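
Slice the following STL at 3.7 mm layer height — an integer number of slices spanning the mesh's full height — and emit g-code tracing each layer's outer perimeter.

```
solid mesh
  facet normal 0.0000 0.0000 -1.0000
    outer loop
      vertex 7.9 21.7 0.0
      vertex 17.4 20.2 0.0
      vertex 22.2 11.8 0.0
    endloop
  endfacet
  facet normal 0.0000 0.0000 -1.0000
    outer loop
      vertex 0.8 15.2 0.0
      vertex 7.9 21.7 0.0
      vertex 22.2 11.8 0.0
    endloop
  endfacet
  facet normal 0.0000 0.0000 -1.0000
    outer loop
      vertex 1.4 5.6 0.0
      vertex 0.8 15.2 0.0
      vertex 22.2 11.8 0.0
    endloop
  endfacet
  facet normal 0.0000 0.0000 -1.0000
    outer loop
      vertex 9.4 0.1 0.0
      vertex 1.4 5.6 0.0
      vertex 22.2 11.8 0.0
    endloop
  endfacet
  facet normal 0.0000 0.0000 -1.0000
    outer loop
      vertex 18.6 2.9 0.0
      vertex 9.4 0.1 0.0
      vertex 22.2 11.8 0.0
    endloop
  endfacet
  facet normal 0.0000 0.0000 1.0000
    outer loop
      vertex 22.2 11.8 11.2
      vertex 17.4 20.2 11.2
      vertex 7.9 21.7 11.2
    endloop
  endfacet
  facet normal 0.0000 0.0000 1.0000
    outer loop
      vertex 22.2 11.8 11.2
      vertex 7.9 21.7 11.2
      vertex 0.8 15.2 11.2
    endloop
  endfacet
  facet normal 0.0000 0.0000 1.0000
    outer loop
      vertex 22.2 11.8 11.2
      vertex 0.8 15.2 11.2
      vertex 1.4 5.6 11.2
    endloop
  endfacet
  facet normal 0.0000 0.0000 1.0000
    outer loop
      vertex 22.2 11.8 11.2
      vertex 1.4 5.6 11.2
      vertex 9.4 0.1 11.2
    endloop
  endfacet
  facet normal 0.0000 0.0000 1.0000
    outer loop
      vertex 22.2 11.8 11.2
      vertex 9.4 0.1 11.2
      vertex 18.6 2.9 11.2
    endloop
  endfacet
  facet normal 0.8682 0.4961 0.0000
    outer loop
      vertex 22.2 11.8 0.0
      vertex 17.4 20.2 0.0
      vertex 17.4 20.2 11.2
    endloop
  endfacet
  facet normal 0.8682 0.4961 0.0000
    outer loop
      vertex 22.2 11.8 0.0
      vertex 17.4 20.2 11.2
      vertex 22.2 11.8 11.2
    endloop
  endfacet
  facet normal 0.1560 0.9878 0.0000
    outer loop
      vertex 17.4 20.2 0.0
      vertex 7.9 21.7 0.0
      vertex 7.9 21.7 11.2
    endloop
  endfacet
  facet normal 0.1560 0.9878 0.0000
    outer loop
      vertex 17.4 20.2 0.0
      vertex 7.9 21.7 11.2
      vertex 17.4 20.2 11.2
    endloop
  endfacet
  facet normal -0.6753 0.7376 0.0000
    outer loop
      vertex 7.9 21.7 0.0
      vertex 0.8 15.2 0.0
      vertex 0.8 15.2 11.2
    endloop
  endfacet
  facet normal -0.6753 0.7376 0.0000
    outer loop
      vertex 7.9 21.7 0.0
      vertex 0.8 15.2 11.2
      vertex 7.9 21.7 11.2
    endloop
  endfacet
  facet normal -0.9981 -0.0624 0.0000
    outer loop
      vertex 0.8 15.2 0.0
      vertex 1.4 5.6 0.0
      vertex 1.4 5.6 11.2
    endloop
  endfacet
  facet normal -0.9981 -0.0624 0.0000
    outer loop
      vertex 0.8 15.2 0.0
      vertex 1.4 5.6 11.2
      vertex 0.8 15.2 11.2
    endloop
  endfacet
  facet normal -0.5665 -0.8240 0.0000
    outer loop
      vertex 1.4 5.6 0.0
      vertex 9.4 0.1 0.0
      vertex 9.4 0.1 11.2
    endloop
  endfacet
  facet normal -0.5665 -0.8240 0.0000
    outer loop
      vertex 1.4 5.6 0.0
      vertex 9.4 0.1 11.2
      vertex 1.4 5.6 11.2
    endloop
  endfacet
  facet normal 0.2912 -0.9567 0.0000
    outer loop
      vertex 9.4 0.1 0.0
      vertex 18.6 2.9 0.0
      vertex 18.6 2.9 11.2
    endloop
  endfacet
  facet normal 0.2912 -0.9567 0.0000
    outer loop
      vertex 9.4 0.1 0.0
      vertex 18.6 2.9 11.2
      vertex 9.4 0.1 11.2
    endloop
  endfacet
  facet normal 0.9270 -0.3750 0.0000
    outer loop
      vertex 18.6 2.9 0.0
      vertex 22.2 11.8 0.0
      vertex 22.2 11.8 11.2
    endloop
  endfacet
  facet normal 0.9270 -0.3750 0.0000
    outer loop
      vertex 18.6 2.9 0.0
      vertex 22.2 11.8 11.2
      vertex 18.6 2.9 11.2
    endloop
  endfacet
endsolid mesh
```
; perimeter-only toolpath
G21 ; units = mm
G90 ; absolute positioning
G28 ; home
; layer 1
G0 Z3.7
G0 X22.2 Y11.8
G1 X17.4 Y20.2
G1 X7.9 Y21.7
G1 X0.8 Y15.2
G1 X1.4 Y5.6
G1 X9.4 Y0.1
G1 X18.6 Y2.9
G1 X22.2 Y11.8
; layer 2
G0 Z7.5
G0 X22.2 Y11.8
G1 X17.4 Y20.2
G1 X7.9 Y21.7
G1 X0.8 Y15.2
G1 X1.4 Y5.6
G1 X9.4 Y0.1
G1 X18.6 Y2.9
G1 X22.2 Y11.8
; layer 3
G0 Z11.2
G0 X22.2 Y11.8
G1 X17.4 Y20.2
G1 X7.9 Y21.7
G1 X0.8 Y15.2
G1 X1.4 Y5.6
G1 X9.4 Y0.1
G1 X18.6 Y2.9
G1 X22.2 Y11.8
M2 ; end

The solid is a regular 7-sided prism (a cylinder approximated with 7 flat sides), circumscribed radius ≈ 11.1 mm, height ≈ 11.2 mm. Slicing at Δz = 3.7 mm — 3 equal slices spanning the solid's height, so layer i sits at z = i·h/3 — gives 3 non-empty perimeters. Each is a 7-segment closed polygon; G0 lifts to the layer z and rapids to the start vertex, then G1 traces the edges.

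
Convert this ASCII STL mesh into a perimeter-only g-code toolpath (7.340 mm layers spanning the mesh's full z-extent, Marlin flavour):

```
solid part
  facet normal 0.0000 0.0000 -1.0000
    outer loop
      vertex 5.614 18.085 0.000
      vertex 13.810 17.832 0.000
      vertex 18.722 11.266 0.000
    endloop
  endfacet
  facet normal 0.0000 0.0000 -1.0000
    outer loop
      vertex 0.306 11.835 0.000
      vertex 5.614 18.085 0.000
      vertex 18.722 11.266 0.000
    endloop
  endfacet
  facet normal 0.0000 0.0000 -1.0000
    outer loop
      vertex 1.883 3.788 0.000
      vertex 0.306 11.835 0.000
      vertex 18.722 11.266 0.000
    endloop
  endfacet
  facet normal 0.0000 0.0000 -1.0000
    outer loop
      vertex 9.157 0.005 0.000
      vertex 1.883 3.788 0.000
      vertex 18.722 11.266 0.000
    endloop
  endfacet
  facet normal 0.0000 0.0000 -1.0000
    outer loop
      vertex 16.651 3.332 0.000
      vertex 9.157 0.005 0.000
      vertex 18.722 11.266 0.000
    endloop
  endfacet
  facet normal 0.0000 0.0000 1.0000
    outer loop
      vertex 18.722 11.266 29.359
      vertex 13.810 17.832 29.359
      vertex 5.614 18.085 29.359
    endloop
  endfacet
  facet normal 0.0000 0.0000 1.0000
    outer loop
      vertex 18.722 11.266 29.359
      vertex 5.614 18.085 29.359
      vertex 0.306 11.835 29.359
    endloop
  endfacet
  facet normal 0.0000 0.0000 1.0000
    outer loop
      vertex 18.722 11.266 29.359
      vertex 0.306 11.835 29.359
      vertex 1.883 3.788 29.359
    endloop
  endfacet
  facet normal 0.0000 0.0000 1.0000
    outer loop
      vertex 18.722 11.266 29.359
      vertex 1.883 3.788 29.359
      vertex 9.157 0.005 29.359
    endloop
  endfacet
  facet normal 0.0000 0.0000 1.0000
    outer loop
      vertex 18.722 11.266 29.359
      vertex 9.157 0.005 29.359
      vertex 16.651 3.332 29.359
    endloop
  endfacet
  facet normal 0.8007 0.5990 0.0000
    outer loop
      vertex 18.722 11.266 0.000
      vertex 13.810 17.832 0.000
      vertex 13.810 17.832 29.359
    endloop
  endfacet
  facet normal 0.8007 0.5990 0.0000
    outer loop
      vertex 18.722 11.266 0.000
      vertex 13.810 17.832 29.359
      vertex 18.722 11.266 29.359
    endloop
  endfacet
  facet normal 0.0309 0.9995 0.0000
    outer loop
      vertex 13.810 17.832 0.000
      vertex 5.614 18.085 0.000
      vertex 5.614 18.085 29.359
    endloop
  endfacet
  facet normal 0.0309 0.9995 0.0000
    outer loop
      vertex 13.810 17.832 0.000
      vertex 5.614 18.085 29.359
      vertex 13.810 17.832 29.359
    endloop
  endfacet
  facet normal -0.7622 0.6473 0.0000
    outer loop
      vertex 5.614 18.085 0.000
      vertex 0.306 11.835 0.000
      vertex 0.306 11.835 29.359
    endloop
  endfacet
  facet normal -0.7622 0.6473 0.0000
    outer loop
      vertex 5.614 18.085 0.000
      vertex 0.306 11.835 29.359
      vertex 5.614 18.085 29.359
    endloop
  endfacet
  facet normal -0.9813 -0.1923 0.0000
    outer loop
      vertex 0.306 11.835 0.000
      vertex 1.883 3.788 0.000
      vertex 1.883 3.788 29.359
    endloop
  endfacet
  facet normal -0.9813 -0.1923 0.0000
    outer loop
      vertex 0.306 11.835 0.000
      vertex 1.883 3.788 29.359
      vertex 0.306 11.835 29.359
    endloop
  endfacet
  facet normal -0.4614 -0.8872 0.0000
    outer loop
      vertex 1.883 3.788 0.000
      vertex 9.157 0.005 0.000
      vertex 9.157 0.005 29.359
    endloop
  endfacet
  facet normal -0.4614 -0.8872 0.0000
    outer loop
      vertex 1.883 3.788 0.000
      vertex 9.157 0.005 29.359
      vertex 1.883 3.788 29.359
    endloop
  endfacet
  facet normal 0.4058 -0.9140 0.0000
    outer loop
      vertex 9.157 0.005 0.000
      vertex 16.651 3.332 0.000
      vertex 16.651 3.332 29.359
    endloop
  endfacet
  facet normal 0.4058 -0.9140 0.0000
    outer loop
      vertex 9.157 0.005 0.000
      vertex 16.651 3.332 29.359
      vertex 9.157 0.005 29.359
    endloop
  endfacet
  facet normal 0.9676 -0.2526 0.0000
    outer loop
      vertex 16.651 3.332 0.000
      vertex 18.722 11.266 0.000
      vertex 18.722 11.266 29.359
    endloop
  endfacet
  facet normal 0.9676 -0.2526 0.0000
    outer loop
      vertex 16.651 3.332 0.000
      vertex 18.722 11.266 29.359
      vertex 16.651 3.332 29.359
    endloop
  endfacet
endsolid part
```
; perimeter-only toolpath
G21 ; units = mm
G90 ; absolute positioning
G28 ; home
; layer 1
G0 Z7.340
G0 X18.722 Y11.266
G1 X13.810 Y17.832
G1 X5.614 Y18.085
G1 X0.306 Y11.835
G1 X1.883 Y3.788
G1 X9.157 Y0.005
G1 X16.651 Y3.332
G1 X18.722 Y11.266
; layer 2
G0 Z14.680
G0 X18.722 Y11.266
G1 X13.810 Y17.832
G1 X5.614 Y18.085
G1 X0.306 Y11.835
G1 X1.883 Y3.788
G1 X9.157 Y0.005
G1 X16.651 Y3.332
G1 X18.722 Y11.266
; layer 3
G0 Z22.019
G0 X18.722 Y11.266
G1 X13.810 Y17.832
G1 X5.614 Y18.085
G1 X0.306 Y11.835
G1 X1.883 Y3.788
G1 X9.157 Y0.005
G1 X16.651 Y3.332
G1 X18.722 Y11.266
; layer 4
G0 Z29.359
G0 X18.722 Y11.266
G1 X13.810 Y17.832
G1 X5.614 Y18.085
G1 X0.306 Y11.835
G1 X1.883 Y3.788
G1 X9.157 Y0.005
G1 X16.651 Y3.332
G1 X18.722 Y11.266
M2 ; end

The solid is a regular 7-sided prism (a cylinder approximated with 7 flat sides), circumscribed radius ≈ 9.45 mm, height ≈ 29.4 mm. Slicing at Δz = 7.340 mm — 4 equal slices spanning the solid's height, so layer i sits at z = i·h/4 — gives 4 non-empty perimeters. Each is a 7-segment closed polygon; G0 lifts to the layer z and rapids to the start vertex, then G1 traces the edges.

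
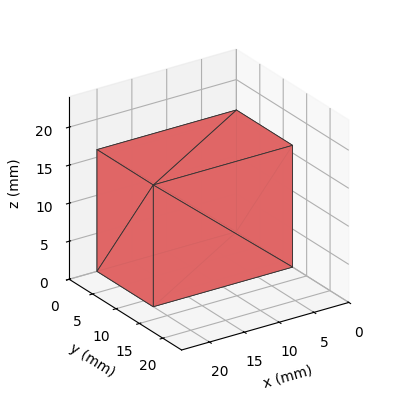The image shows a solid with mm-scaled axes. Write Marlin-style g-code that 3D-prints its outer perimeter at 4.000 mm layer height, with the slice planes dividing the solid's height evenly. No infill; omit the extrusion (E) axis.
Reading the render: the shape is a rectangular box, roughly 20 × 12 mm footprint and 16 mm tall (dimensions read to the nearest mm from the axis ticks). For the g-code, the solid's height is divided into equal slices at the stated Δz and each level perimeter traced with G1 moves after a G0 lift.

; perimeter-only toolpath
G21 ; units = mm
G90 ; absolute positioning
G28 ; home
; layer 1
G0 Z4.000
G0 X0.000 Y0.000
G1 X20.000 Y0.000
G1 X20.000 Y12.000
G1 X0.000 Y12.000
G1 X0.000 Y0.000
; layer 2
G0 Z8.000
G0 X0.000 Y0.000
G1 X20.000 Y0.000
G1 X20.000 Y12.000
G1 X0.000 Y12.000
G1 X0.000 Y0.000
; layer 3
G0 Z12.000
G0 X0.000 Y0.000
G1 X20.000 Y0.000
G1 X20.000 Y12.000
G1 X0.000 Y12.000
G1 X0.000 Y0.000
; layer 4
G0 Z16.000
G0 X0.000 Y0.000
G1 X20.000 Y0.000
G1 X20.000 Y12.000
G1 X0.000 Y12.000
G1 X0.000 Y0.000
M2 ; end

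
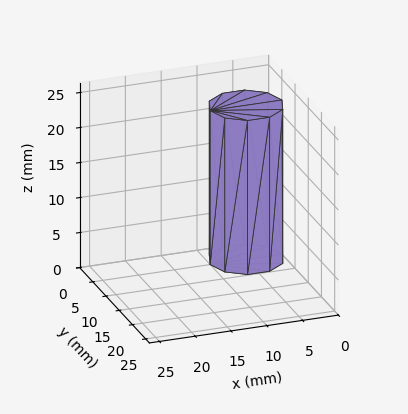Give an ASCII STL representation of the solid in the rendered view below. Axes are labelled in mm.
Reading the render: the shape is a regular 10-sided prism (a cylinder approximated with 10 flat sides), circumscribed radius ≈ 5 mm, height ≈ 22 mm (dimensions read to the nearest mm from the axis ticks). For the STL, each face is triangulated and given an outward normal.

solid part
  facet normal 0.0000 0.0000 -1.0000
    outer loop
      vertex 6.545 9.755 0.000
      vertex 9.045 7.939 0.000
      vertex 10.000 5.000 0.000
    endloop
  endfacet
  facet normal 0.0000 0.0000 -1.0000
    outer loop
      vertex 3.455 9.755 0.000
      vertex 6.545 9.755 0.000
      vertex 10.000 5.000 0.000
    endloop
  endfacet
  facet normal 0.0000 0.0000 -1.0000
    outer loop
      vertex 0.955 7.939 0.000
      vertex 3.455 9.755 0.000
      vertex 10.000 5.000 0.000
    endloop
  endfacet
  facet normal 0.0000 0.0000 -1.0000
    outer loop
      vertex 0.000 5.000 0.000
      vertex 0.955 7.939 0.000
      vertex 10.000 5.000 0.000
    endloop
  endfacet
  facet normal 0.0000 0.0000 -1.0000
    outer loop
      vertex 0.955 2.061 0.000
      vertex 0.000 5.000 0.000
      vertex 10.000 5.000 0.000
    endloop
  endfacet
  facet normal 0.0000 0.0000 -1.0000
    outer loop
      vertex 3.455 0.245 0.000
      vertex 0.955 2.061 0.000
      vertex 10.000 5.000 0.000
    endloop
  endfacet
  facet normal 0.0000 0.0000 -1.0000
    outer loop
      vertex 6.545 0.245 0.000
      vertex 3.455 0.245 0.000
      vertex 10.000 5.000 0.000
    endloop
  endfacet
  facet normal 0.0000 0.0000 -1.0000
    outer loop
      vertex 9.045 2.061 0.000
      vertex 6.545 0.245 0.000
      vertex 10.000 5.000 0.000
    endloop
  endfacet
  facet normal 0.0000 0.0000 1.0000
    outer loop
      vertex 10.000 5.000 22.000
      vertex 9.045 7.939 22.000
      vertex 6.545 9.755 22.000
    endloop
  endfacet
  facet normal 0.0000 0.0000 1.0000
    outer loop
      vertex 10.000 5.000 22.000
      vertex 6.545 9.755 22.000
      vertex 3.455 9.755 22.000
    endloop
  endfacet
  facet normal 0.0000 0.0000 1.0000
    outer loop
      vertex 10.000 5.000 22.000
      vertex 3.455 9.755 22.000
      vertex 0.955 7.939 22.000
    endloop
  endfacet
  facet normal 0.0000 0.0000 1.0000
    outer loop
      vertex 10.000 5.000 22.000
      vertex 0.955 7.939 22.000
      vertex 0.000 5.000 22.000
    endloop
  endfacet
  facet normal 0.0000 0.0000 1.0000
    outer loop
      vertex 10.000 5.000 22.000
      vertex 0.000 5.000 22.000
      vertex 0.955 2.061 22.000
    endloop
  endfacet
  facet normal 0.0000 0.0000 1.0000
    outer loop
      vertex 10.000 5.000 22.000
      vertex 0.955 2.061 22.000
      vertex 3.455 0.245 22.000
    endloop
  endfacet
  facet normal 0.0000 0.0000 1.0000
    outer loop
      vertex 10.000 5.000 22.000
      vertex 3.455 0.245 22.000
      vertex 6.545 0.245 22.000
    endloop
  endfacet
  facet normal 0.0000 0.0000 1.0000
    outer loop
      vertex 10.000 5.000 22.000
      vertex 6.545 0.245 22.000
      vertex 9.045 2.061 22.000
    endloop
  endfacet
  facet normal 0.9511 0.3090 0.0000
    outer loop
      vertex 10.000 5.000 0.000
      vertex 9.045 7.939 0.000
      vertex 9.045 7.939 22.000
    endloop
  endfacet
  facet normal 0.9511 0.3090 0.0000
    outer loop
      vertex 10.000 5.000 0.000
      vertex 9.045 7.939 22.000
      vertex 10.000 5.000 22.000
    endloop
  endfacet
  facet normal 0.5877 0.8091 0.0000
    outer loop
      vertex 9.045 7.939 0.000
      vertex 6.545 9.755 0.000
      vertex 6.545 9.755 22.000
    endloop
  endfacet
  facet normal 0.5877 0.8091 0.0000
    outer loop
      vertex 9.045 7.939 0.000
      vertex 6.545 9.755 22.000
      vertex 9.045 7.939 22.000
    endloop
  endfacet
  facet normal 0.0000 1.0000 0.0000
    outer loop
      vertex 6.545 9.755 0.000
      vertex 3.455 9.755 0.000
      vertex 3.455 9.755 22.000
    endloop
  endfacet
  facet normal 0.0000 1.0000 0.0000
    outer loop
      vertex 6.545 9.755 0.000
      vertex 3.455 9.755 22.000
      vertex 6.545 9.755 22.000
    endloop
  endfacet
  facet normal -0.5877 0.8091 0.0000
    outer loop
      vertex 3.455 9.755 0.000
      vertex 0.955 7.939 0.000
      vertex 0.955 7.939 22.000
    endloop
  endfacet
  facet normal -0.5877 0.8091 0.0000
    outer loop
      vertex 3.455 9.755 0.000
      vertex 0.955 7.939 22.000
      vertex 3.455 9.755 22.000
    endloop
  endfacet
  facet normal -0.9511 0.3090 0.0000
    outer loop
      vertex 0.955 7.939 0.000
      vertex 0.000 5.000 0.000
      vertex 0.000 5.000 22.000
    endloop
  endfacet
  facet normal -0.9511 0.3090 0.0000
    outer loop
      vertex 0.955 7.939 0.000
      vertex 0.000 5.000 22.000
      vertex 0.955 7.939 22.000
    endloop
  endfacet
  facet normal -0.9511 -0.3090 0.0000
    outer loop
      vertex 0.000 5.000 0.000
      vertex 0.955 2.061 0.000
      vertex 0.955 2.061 22.000
    endloop
  endfacet
  facet normal -0.9511 -0.3090 0.0000
    outer loop
      vertex 0.000 5.000 0.000
      vertex 0.955 2.061 22.000
      vertex 0.000 5.000 22.000
    endloop
  endfacet
  facet normal -0.5877 -0.8091 0.0000
    outer loop
      vertex 0.955 2.061 0.000
      vertex 3.455 0.245 0.000
      vertex 3.455 0.245 22.000
    endloop
  endfacet
  facet normal -0.5877 -0.8091 0.0000
    outer loop
      vertex 0.955 2.061 0.000
      vertex 3.455 0.245 22.000
      vertex 0.955 2.061 22.000
    endloop
  endfacet
  facet normal 0.0000 -1.0000 0.0000
    outer loop
      vertex 3.455 0.245 0.000
      vertex 6.545 0.245 0.000
      vertex 6.545 0.245 22.000
    endloop
  endfacet
  facet normal 0.0000 -1.0000 0.0000
    outer loop
      vertex 3.455 0.245 0.000
      vertex 6.545 0.245 22.000
      vertex 3.455 0.245 22.000
    endloop
  endfacet
  facet normal 0.5877 -0.8091 0.0000
    outer loop
      vertex 6.545 0.245 0.000
      vertex 9.045 2.061 0.000
      vertex 9.045 2.061 22.000
    endloop
  endfacet
  facet normal 0.5877 -0.8091 0.0000
    outer loop
      vertex 6.545 0.245 0.000
      vertex 9.045 2.061 22.000
      vertex 6.545 0.245 22.000
    endloop
  endfacet
  facet normal 0.9511 -0.3090 0.0000
    outer loop
      vertex 9.045 2.061 0.000
      vertex 10.000 5.000 0.000
      vertex 10.000 5.000 22.000
    endloop
  endfacet
  facet normal 0.9511 -0.3090 0.0000
    outer loop
      vertex 9.045 2.061 0.000
      vertex 10.000 5.000 22.000
      vertex 9.045 2.061 22.000
    endloop
  endfacet
endsolid part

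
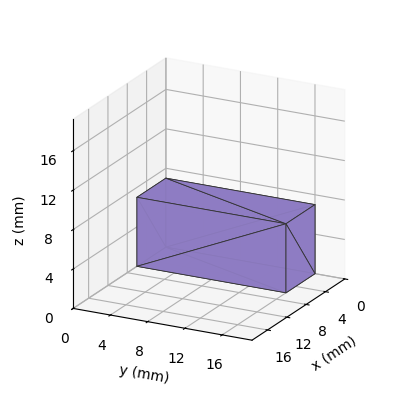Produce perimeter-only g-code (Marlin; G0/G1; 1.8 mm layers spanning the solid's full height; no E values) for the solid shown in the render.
Reading the render: the shape is a rectangular box, roughly 6 × 16 mm footprint and 7 mm tall (dimensions read to the nearest mm from the axis ticks). For the g-code, the solid's height is divided into equal slices at the stated Δz and each level perimeter traced with G1 moves after a G0 lift.

; perimeter-only toolpath
G21 ; units = mm
G90 ; absolute positioning
G28 ; home
; layer 1
G0 Z1.8
G0 X0.0 Y0.0
G1 X6.0 Y0.0
G1 X6.0 Y16.0
G1 X0.0 Y16.0
G1 X0.0 Y0.0
; layer 2
G0 Z3.5
G0 X0.0 Y0.0
G1 X6.0 Y0.0
G1 X6.0 Y16.0
G1 X0.0 Y16.0
G1 X0.0 Y0.0
; layer 3
G0 Z5.2
G0 X0.0 Y0.0
G1 X6.0 Y0.0
G1 X6.0 Y16.0
G1 X0.0 Y16.0
G1 X0.0 Y0.0
; layer 4
G0 Z7.0
G0 X0.0 Y0.0
G1 X6.0 Y0.0
G1 X6.0 Y16.0
G1 X0.0 Y16.0
G1 X0.0 Y0.0
M2 ; end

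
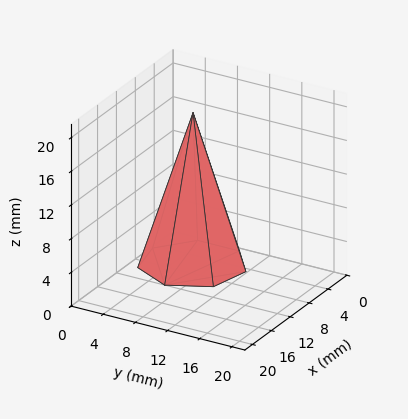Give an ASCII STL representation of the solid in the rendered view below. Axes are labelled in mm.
Reading the render: the shape is a regular 7-sided pyramid, base circumscribed radius ≈ 6 mm, apex at z ≈ 18 mm (dimensions read to the nearest mm from the axis ticks). For the STL, each face is triangulated and given an outward normal.

solid part
  facet normal 0.0000 0.0000 -1.0000
    outer loop
      vertex 4.7 11.8 0.0
      vertex 9.7 10.7 0.0
      vertex 12.0 6.0 0.0
    endloop
  endfacet
  facet normal 0.0000 0.0000 -1.0000
    outer loop
      vertex 0.6 8.6 0.0
      vertex 4.7 11.8 0.0
      vertex 12.0 6.0 0.0
    endloop
  endfacet
  facet normal 0.0000 0.0000 -1.0000
    outer loop
      vertex 0.6 3.4 0.0
      vertex 0.6 8.6 0.0
      vertex 12.0 6.0 0.0
    endloop
  endfacet
  facet normal 0.0000 0.0000 -1.0000
    outer loop
      vertex 4.7 0.2 0.0
      vertex 0.6 3.4 0.0
      vertex 12.0 6.0 0.0
    endloop
  endfacet
  facet normal 0.0000 0.0000 -1.0000
    outer loop
      vertex 9.7 1.3 0.0
      vertex 4.7 0.2 0.0
      vertex 12.0 6.0 0.0
    endloop
  endfacet
  facet normal 0.8605 0.4211 0.2868
    outer loop
      vertex 12.0 6.0 0.0
      vertex 9.7 10.7 0.0
      vertex 6.0 6.0 18.0
    endloop
  endfacet
  facet normal 0.2058 0.9357 0.2866
    outer loop
      vertex 9.7 10.7 0.0
      vertex 4.7 11.8 0.0
      vertex 6.0 6.0 18.0
    endloop
  endfacet
  facet normal -0.5896 0.7554 0.2860
    outer loop
      vertex 4.7 11.8 0.0
      vertex 0.6 8.6 0.0
      vertex 6.0 6.0 18.0
    endloop
  endfacet
  facet normal -0.9578 0.0000 0.2873
    outer loop
      vertex 0.6 8.6 0.0
      vertex 0.6 3.4 0.0
      vertex 6.0 6.0 18.0
    endloop
  endfacet
  facet normal -0.5896 -0.7554 0.2860
    outer loop
      vertex 0.6 3.4 0.0
      vertex 4.7 0.2 0.0
      vertex 6.0 6.0 18.0
    endloop
  endfacet
  facet normal 0.2058 -0.9357 0.2866
    outer loop
      vertex 4.7 0.2 0.0
      vertex 9.7 1.3 0.0
      vertex 6.0 6.0 18.0
    endloop
  endfacet
  facet normal 0.8605 -0.4211 0.2868
    outer loop
      vertex 9.7 1.3 0.0
      vertex 12.0 6.0 0.0
      vertex 6.0 6.0 18.0
    endloop
  endfacet
endsolid part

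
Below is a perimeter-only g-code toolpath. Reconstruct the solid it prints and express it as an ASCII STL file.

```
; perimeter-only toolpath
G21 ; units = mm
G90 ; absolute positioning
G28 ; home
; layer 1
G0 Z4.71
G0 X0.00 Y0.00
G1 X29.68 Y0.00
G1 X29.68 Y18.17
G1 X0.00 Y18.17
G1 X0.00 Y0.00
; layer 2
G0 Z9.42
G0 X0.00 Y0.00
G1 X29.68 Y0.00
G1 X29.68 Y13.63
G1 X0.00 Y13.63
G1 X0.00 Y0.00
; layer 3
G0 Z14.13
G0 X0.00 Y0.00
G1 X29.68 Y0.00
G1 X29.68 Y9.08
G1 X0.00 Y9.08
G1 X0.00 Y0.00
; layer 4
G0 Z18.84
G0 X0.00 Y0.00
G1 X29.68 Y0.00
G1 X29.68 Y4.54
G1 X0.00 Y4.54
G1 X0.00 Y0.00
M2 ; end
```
solid part
  facet normal 0.0000 0.0000 -1.0000
    outer loop
      vertex 29.68 22.71 0.00
      vertex 29.68 0.00 0.00
      vertex 0.00 0.00 0.00
    endloop
  endfacet
  facet normal 0.0000 0.0000 -1.0000
    outer loop
      vertex 0.00 22.71 0.00
      vertex 29.68 22.71 0.00
      vertex 0.00 0.00 0.00
    endloop
  endfacet
  facet normal 0.0000 -1.0000 0.0000
    outer loop
      vertex 0.00 0.00 0.00
      vertex 29.68 0.00 0.00
      vertex 29.68 0.00 23.55
    endloop
  endfacet
  facet normal 0.0000 -1.0000 0.0000
    outer loop
      vertex 0.00 0.00 0.00
      vertex 29.68 0.00 23.55
      vertex 0.00 0.00 23.55
    endloop
  endfacet
  facet normal 0.0000 0.7198 0.6942
    outer loop
      vertex 0.00 0.00 23.55
      vertex 29.68 0.00 23.55
      vertex 29.68 22.71 0.00
    endloop
  endfacet
  facet normal 0.0000 0.7198 0.6942
    outer loop
      vertex 0.00 0.00 23.55
      vertex 29.68 22.71 0.00
      vertex 0.00 22.71 0.00
    endloop
  endfacet
  facet normal -1.0000 0.0000 0.0000
    outer loop
      vertex 0.00 0.00 23.55
      vertex 0.00 22.71 0.00
      vertex 0.00 0.00 0.00
    endloop
  endfacet
  facet normal 1.0000 0.0000 0.0000
    outer loop
      vertex 29.68 0.00 0.00
      vertex 29.68 22.71 0.00
      vertex 29.68 0.00 23.55
    endloop
  endfacet
endsolid part

The G0 Z moves step by Δz≈4.71 mm. The G1 loops shrink linearly with z, so the solid tapers from its base footprint up to z≈23.6. Closing with a flat bottom cap and the tapered top and triangulating gives 8 facets — a wedge (ramp): 29.7 × 22.7 mm base, rising to 23.6 mm along the y=0 edge and sloping linearly to z=0 at y=22.7.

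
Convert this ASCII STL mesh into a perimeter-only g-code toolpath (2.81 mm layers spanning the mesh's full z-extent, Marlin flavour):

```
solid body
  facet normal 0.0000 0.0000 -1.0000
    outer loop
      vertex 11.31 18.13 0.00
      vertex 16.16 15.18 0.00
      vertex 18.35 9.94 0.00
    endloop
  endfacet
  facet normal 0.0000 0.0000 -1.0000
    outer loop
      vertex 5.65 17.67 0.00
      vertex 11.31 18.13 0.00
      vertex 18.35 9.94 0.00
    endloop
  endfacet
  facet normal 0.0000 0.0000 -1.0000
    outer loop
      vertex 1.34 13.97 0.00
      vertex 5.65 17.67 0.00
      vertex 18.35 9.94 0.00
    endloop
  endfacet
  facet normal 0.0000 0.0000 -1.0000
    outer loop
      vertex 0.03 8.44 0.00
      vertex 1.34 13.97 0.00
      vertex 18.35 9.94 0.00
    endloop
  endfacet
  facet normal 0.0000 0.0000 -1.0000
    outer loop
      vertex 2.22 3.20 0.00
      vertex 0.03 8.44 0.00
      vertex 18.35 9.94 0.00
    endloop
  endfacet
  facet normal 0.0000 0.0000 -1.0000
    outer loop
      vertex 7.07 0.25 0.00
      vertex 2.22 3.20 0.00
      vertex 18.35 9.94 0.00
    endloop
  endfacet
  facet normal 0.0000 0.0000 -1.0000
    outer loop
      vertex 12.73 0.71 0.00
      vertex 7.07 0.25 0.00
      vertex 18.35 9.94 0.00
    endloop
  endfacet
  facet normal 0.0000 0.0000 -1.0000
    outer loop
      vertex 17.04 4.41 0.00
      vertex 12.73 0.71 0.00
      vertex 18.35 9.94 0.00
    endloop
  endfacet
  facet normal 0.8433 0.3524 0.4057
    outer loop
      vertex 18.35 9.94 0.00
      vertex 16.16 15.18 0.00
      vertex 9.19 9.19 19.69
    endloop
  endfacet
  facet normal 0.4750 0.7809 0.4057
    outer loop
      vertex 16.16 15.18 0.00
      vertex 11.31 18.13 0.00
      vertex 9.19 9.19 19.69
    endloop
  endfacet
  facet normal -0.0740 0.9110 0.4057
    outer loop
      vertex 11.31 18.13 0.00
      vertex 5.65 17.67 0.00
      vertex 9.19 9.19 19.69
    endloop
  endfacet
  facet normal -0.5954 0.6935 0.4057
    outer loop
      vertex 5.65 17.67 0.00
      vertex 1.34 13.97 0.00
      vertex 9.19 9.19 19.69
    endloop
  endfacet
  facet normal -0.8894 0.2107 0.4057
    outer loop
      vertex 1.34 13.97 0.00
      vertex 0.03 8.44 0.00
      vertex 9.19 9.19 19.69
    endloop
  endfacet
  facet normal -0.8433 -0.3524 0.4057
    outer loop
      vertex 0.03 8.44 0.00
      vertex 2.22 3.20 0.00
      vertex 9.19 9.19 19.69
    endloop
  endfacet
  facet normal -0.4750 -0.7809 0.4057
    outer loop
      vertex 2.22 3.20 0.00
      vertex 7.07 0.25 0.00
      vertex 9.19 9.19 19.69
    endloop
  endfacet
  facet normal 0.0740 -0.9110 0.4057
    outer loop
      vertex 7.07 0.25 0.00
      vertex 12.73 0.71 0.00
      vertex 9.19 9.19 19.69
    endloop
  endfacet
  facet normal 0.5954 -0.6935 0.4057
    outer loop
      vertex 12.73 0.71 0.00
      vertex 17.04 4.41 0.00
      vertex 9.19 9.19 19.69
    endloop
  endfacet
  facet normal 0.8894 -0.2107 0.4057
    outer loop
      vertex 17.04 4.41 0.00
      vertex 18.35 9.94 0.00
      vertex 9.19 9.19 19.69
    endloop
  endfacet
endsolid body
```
; perimeter-only toolpath
G21 ; units = mm
G90 ; absolute positioning
G28 ; home
; layer 1
G0 Z2.81
G0 X17.04 Y9.83
G1 X15.16 Y14.32
G1 X11.01 Y16.85
G1 X6.16 Y16.46
G1 X2.46 Y13.29
G1 X1.34 Y8.55
G1 X3.22 Y4.06
G1 X7.37 Y1.53
G1 X12.22 Y1.92
G1 X15.92 Y5.09
G1 X17.04 Y9.83
; layer 2
G0 Z5.63
G0 X15.73 Y9.73
G1 X14.17 Y13.47
G1 X10.70 Y15.58
G1 X6.66 Y15.25
G1 X3.58 Y12.60
G1 X2.65 Y8.65
G1 X4.21 Y4.91
G1 X7.68 Y2.80
G1 X11.72 Y3.13
G1 X14.80 Y5.78
G1 X15.73 Y9.73
; layer 3
G0 Z8.44
G0 X14.42 Y9.62
G1 X13.17 Y12.61
G1 X10.40 Y14.30
G1 X7.17 Y14.04
G1 X4.70 Y11.92
G1 X3.96 Y8.76
G1 X5.21 Y5.77
G1 X7.98 Y4.08
G1 X11.21 Y4.34
G1 X13.68 Y6.46
G1 X14.42 Y9.62
; layer 4
G0 Z11.25
G0 X13.12 Y9.51
G1 X12.18 Y11.76
G1 X10.10 Y13.02
G1 X7.67 Y12.82
G1 X5.83 Y11.24
G1 X5.26 Y8.87
G1 X6.20 Y6.62
G1 X8.28 Y5.36
G1 X10.71 Y5.56
G1 X12.55 Y7.14
G1 X13.12 Y9.51
; layer 5
G0 Z14.06
G0 X11.81 Y9.40
G1 X11.18 Y10.90
G1 X9.80 Y11.74
G1 X8.18 Y11.61
G1 X6.95 Y10.56
G1 X6.57 Y8.98
G1 X7.20 Y7.48
G1 X8.58 Y6.64
G1 X10.20 Y6.77
G1 X11.43 Y7.82
G1 X11.81 Y9.40
; layer 6
G0 Z16.88
G0 X10.50 Y9.30
G1 X10.19 Y10.05
G1 X9.49 Y10.47
G1 X8.68 Y10.40
G1 X8.07 Y9.87
G1 X7.88 Y9.08
G1 X8.19 Y8.33
G1 X8.89 Y7.91
G1 X9.70 Y7.98
G1 X10.31 Y8.51
G1 X10.50 Y9.30
M2 ; end

The solid is a regular 10-sided pyramid, base circumscribed radius ≈ 9.19 mm, apex at z ≈ 19.7 mm. Slicing at Δz = 2.81 mm — 7 equal slices spanning the solid's height, so layer i sits at z = i·h/7 — gives 6 non-empty perimeters. Each is a 10-segment closed polygon; G0 lifts to the layer z and rapids to the start vertex, then G1 traces the edges. The cross-section shrinks linearly with z (the slice at the apex is degenerate and omitted).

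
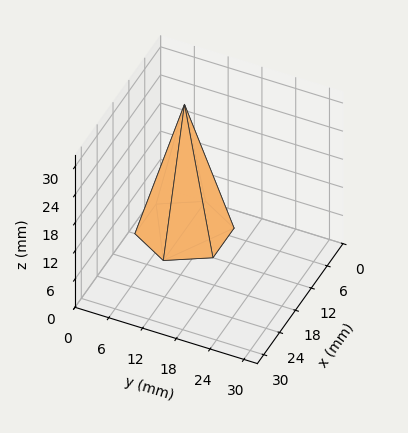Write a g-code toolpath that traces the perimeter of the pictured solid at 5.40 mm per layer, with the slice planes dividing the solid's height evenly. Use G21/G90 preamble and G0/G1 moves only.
Reading the render: the shape is a regular 6-sided pyramid, base circumscribed radius ≈ 8 mm, apex at z ≈ 27 mm (dimensions read to the nearest mm from the axis ticks). For the g-code, the solid's height is divided into equal slices at the stated Δz and each level perimeter traced with G1 moves after a G0 lift.

; perimeter-only toolpath
G21 ; units = mm
G90 ; absolute positioning
G28 ; home
; layer 1
G0 Z5.40
G0 X14.40 Y8.00
G1 X11.20 Y13.54
G1 X4.80 Y13.54
G1 X1.60 Y8.00
G1 X4.80 Y2.46
G1 X11.20 Y2.46
G1 X14.40 Y8.00
; layer 2
G0 Z10.80
G0 X12.80 Y8.00
G1 X10.40 Y12.16
G1 X5.60 Y12.16
G1 X3.20 Y8.00
G1 X5.60 Y3.84
G1 X10.40 Y3.84
G1 X12.80 Y8.00
; layer 3
G0 Z16.20
G0 X11.20 Y8.00
G1 X9.60 Y10.77
G1 X6.40 Y10.77
G1 X4.80 Y8.00
G1 X6.40 Y5.23
G1 X9.60 Y5.23
G1 X11.20 Y8.00
; layer 4
G0 Z21.60
G0 X9.60 Y8.00
G1 X8.80 Y9.39
G1 X7.20 Y9.39
G1 X6.40 Y8.00
G1 X7.20 Y6.61
G1 X8.80 Y6.61
G1 X9.60 Y8.00
M2 ; end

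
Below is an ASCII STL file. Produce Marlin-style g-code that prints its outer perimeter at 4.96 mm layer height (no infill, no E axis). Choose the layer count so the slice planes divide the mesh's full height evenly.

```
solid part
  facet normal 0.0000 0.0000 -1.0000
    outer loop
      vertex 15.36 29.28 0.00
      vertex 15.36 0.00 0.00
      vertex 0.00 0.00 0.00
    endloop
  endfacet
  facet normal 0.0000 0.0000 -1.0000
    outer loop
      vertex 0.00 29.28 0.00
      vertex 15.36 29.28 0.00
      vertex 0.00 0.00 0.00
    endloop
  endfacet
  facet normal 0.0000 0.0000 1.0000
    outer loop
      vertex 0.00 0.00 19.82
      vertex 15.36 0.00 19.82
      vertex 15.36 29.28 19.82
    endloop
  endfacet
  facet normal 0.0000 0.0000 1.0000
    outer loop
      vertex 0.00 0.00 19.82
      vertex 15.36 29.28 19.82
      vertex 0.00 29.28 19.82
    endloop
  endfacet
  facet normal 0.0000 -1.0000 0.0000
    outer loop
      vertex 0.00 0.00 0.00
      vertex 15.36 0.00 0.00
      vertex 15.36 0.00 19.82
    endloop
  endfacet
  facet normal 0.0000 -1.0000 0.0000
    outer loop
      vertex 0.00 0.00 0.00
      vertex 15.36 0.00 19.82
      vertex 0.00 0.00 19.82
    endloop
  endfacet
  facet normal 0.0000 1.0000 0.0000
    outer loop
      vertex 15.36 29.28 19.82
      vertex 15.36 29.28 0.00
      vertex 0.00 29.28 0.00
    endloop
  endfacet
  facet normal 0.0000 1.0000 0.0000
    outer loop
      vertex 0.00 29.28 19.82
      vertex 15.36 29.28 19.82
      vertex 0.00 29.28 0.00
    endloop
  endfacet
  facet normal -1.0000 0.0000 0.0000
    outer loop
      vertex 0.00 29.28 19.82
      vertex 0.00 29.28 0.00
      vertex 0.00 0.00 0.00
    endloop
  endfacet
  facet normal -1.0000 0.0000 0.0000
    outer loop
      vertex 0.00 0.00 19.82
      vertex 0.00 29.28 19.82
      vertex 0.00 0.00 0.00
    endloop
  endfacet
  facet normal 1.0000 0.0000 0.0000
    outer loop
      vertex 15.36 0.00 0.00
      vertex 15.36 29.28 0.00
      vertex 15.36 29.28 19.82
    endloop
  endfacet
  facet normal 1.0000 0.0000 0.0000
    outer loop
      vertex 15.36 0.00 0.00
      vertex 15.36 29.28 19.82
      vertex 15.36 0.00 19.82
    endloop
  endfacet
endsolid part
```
; perimeter-only toolpath
G21 ; units = mm
G90 ; absolute positioning
G28 ; home
; layer 1
G0 Z4.96
G0 X0.00 Y0.00
G1 X15.36 Y0.00
G1 X15.36 Y29.28
G1 X0.00 Y29.28
G1 X0.00 Y0.00
; layer 2
G0 Z9.91
G0 X0.00 Y0.00
G1 X15.36 Y0.00
G1 X15.36 Y29.28
G1 X0.00 Y29.28
G1 X0.00 Y0.00
; layer 3
G0 Z14.87
G0 X0.00 Y0.00
G1 X15.36 Y0.00
G1 X15.36 Y29.28
G1 X0.00 Y29.28
G1 X0.00 Y0.00
; layer 4
G0 Z19.82
G0 X0.00 Y0.00
G1 X15.36 Y0.00
G1 X15.36 Y29.28
G1 X0.00 Y29.28
G1 X0.00 Y0.00
M2 ; end

The solid is a rectangular box, roughly 15.4 × 29.3 mm footprint and 19.8 mm tall. Slicing at Δz = 4.96 mm — 4 equal slices spanning the solid's height, so layer i sits at z = i·h/4 — gives 4 non-empty perimeters. Each is a 4-segment closed polygon; G0 lifts to the layer z and rapids to the start vertex, then G1 traces the edges.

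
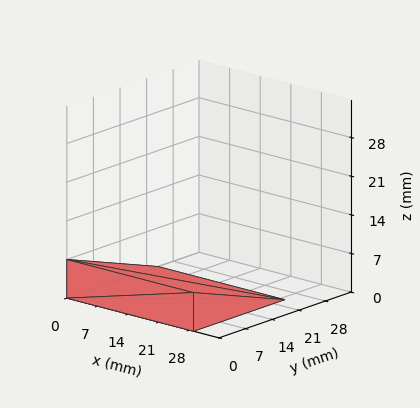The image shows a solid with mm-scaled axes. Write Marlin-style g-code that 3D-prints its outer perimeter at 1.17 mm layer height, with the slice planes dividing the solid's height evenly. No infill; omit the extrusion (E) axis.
Reading the render: the shape is a wedge (ramp): 29 × 24 mm base, rising to 7 mm along the y=0 edge and sloping linearly to z=0 at y=24 (dimensions read to the nearest mm from the axis ticks). For the g-code, the solid's height is divided into equal slices at the stated Δz and each level perimeter traced with G1 moves after a G0 lift.

; perimeter-only toolpath
G21 ; units = mm
G90 ; absolute positioning
G28 ; home
; layer 1
G0 Z1.17
G0 X0.00 Y0.00
G1 X29.00 Y0.00
G1 X29.00 Y20.00
G1 X0.00 Y20.00
G1 X0.00 Y0.00
; layer 2
G0 Z2.33
G0 X0.00 Y0.00
G1 X29.00 Y0.00
G1 X29.00 Y16.00
G1 X0.00 Y16.00
G1 X0.00 Y0.00
; layer 3
G0 Z3.50
G0 X0.00 Y0.00
G1 X29.00 Y0.00
G1 X29.00 Y12.00
G1 X0.00 Y12.00
G1 X0.00 Y0.00
; layer 4
G0 Z4.67
G0 X0.00 Y0.00
G1 X29.00 Y0.00
G1 X29.00 Y8.00
G1 X0.00 Y8.00
G1 X0.00 Y0.00
; layer 5
G0 Z5.83
G0 X0.00 Y0.00
G1 X29.00 Y0.00
G1 X29.00 Y4.00
G1 X0.00 Y4.00
G1 X0.00 Y0.00
M2 ; end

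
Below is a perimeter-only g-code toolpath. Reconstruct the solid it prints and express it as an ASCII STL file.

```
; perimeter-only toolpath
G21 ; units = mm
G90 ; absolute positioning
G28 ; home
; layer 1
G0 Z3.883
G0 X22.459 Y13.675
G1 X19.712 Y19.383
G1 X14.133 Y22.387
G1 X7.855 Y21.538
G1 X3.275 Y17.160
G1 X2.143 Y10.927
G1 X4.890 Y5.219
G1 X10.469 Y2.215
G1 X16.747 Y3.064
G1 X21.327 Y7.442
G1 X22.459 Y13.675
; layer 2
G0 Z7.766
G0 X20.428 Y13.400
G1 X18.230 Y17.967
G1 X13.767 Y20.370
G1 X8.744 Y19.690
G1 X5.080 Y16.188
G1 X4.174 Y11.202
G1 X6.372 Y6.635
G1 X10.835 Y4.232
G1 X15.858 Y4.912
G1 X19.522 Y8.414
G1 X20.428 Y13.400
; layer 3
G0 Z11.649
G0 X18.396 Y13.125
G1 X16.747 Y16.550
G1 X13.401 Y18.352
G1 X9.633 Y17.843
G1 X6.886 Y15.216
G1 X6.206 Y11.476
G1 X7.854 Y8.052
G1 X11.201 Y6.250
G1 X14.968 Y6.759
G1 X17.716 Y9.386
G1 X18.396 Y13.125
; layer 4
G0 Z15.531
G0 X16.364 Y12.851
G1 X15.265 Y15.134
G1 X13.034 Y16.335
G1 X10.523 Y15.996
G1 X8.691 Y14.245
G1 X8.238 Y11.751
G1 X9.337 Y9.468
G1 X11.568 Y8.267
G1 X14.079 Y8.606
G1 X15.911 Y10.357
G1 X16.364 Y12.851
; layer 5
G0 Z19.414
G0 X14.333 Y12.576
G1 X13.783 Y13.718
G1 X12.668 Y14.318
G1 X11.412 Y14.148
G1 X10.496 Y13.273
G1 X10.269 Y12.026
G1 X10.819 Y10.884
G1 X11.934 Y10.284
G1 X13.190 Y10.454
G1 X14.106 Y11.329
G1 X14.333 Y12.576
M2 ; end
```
solid part
  facet normal 0.0000 0.0000 -1.0000
    outer loop
      vertex 14.500 24.404 0.000
      vertex 21.194 20.800 0.000
      vertex 24.491 13.950 0.000
    endloop
  endfacet
  facet normal 0.0000 0.0000 -1.0000
    outer loop
      vertex 6.966 23.385 0.000
      vertex 14.500 24.404 0.000
      vertex 24.491 13.950 0.000
    endloop
  endfacet
  facet normal 0.0000 0.0000 -1.0000
    outer loop
      vertex 1.470 18.132 0.000
      vertex 6.966 23.385 0.000
      vertex 24.491 13.950 0.000
    endloop
  endfacet
  facet normal 0.0000 0.0000 -1.0000
    outer loop
      vertex 0.111 10.652 0.000
      vertex 1.470 18.132 0.000
      vertex 24.491 13.950 0.000
    endloop
  endfacet
  facet normal 0.0000 0.0000 -1.0000
    outer loop
      vertex 3.408 3.802 0.000
      vertex 0.111 10.652 0.000
      vertex 24.491 13.950 0.000
    endloop
  endfacet
  facet normal 0.0000 0.0000 -1.0000
    outer loop
      vertex 10.102 0.198 0.000
      vertex 3.408 3.802 0.000
      vertex 24.491 13.950 0.000
    endloop
  endfacet
  facet normal 0.0000 0.0000 -1.0000
    outer loop
      vertex 17.636 1.217 0.000
      vertex 10.102 0.198 0.000
      vertex 24.491 13.950 0.000
    endloop
  endfacet
  facet normal 0.0000 0.0000 -1.0000
    outer loop
      vertex 23.132 6.470 0.000
      vertex 17.636 1.217 0.000
      vertex 24.491 13.950 0.000
    endloop
  endfacet
  facet normal 0.8052 0.3876 0.4488
    outer loop
      vertex 24.491 13.950 0.000
      vertex 21.194 20.800 0.000
      vertex 12.301 12.301 23.297
    endloop
  endfacet
  facet normal 0.4236 0.7869 0.4488
    outer loop
      vertex 21.194 20.800 0.000
      vertex 14.500 24.404 0.000
      vertex 12.301 12.301 23.297
    endloop
  endfacet
  facet normal -0.1198 0.8856 0.4488
    outer loop
      vertex 14.500 24.404 0.000
      vertex 6.966 23.385 0.000
      vertex 12.301 12.301 23.297
    endloop
  endfacet
  facet normal -0.6175 0.6460 0.4488
    outer loop
      vertex 6.966 23.385 0.000
      vertex 1.470 18.132 0.000
      vertex 12.301 12.301 23.297
    endloop
  endfacet
  facet normal -0.8793 0.1597 0.4488
    outer loop
      vertex 1.470 18.132 0.000
      vertex 0.111 10.652 0.000
      vertex 12.301 12.301 23.297
    endloop
  endfacet
  facet normal -0.8052 -0.3876 0.4488
    outer loop
      vertex 0.111 10.652 0.000
      vertex 3.408 3.802 0.000
      vertex 12.301 12.301 23.297
    endloop
  endfacet
  facet normal -0.4236 -0.7869 0.4488
    outer loop
      vertex 3.408 3.802 0.000
      vertex 10.102 0.198 0.000
      vertex 12.301 12.301 23.297
    endloop
  endfacet
  facet normal 0.1198 -0.8856 0.4488
    outer loop
      vertex 10.102 0.198 0.000
      vertex 17.636 1.217 0.000
      vertex 12.301 12.301 23.297
    endloop
  endfacet
  facet normal 0.6175 -0.6460 0.4488
    outer loop
      vertex 17.636 1.217 0.000
      vertex 23.132 6.470 0.000
      vertex 12.301 12.301 23.297
    endloop
  endfacet
  facet normal 0.8793 -0.1597 0.4488
    outer loop
      vertex 23.132 6.470 0.000
      vertex 24.491 13.950 0.000
      vertex 12.301 12.301 23.297
    endloop
  endfacet
endsolid part

The G0 Z moves step by Δz≈3.883 mm. The G1 loops shrink linearly with z, so the solid tapers from its base footprint up to z≈23.3. Closing with a flat bottom cap and the tapered top and triangulating gives 18 facets — a regular 10-sided pyramid, base circumscribed radius ≈ 12.3 mm, apex at z ≈ 23.3 mm.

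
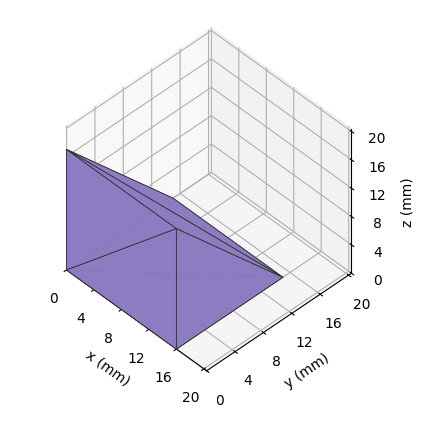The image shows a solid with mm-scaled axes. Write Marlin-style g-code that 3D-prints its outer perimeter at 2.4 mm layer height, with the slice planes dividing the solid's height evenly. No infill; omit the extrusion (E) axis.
Reading the render: the shape is a wedge (ramp): 16 × 15 mm base, rising to 17 mm along the y=0 edge and sloping linearly to z=0 at y=15 (dimensions read to the nearest mm from the axis ticks). For the g-code, the solid's height is divided into equal slices at the stated Δz and each level perimeter traced with G1 moves after a G0 lift.

; perimeter-only toolpath
G21 ; units = mm
G90 ; absolute positioning
G28 ; home
; layer 1
G0 Z2.4
G0 X0.0 Y0.0
G1 X16.0 Y0.0
G1 X16.0 Y12.9
G1 X0.0 Y12.9
G1 X0.0 Y0.0
; layer 2
G0 Z4.9
G0 X0.0 Y0.0
G1 X16.0 Y0.0
G1 X16.0 Y10.7
G1 X0.0 Y10.7
G1 X0.0 Y0.0
; layer 3
G0 Z7.3
G0 X0.0 Y0.0
G1 X16.0 Y0.0
G1 X16.0 Y8.6
G1 X0.0 Y8.6
G1 X0.0 Y0.0
; layer 4
G0 Z9.7
G0 X0.0 Y0.0
G1 X16.0 Y0.0
G1 X16.0 Y6.4
G1 X0.0 Y6.4
G1 X0.0 Y0.0
; layer 5
G0 Z12.1
G0 X0.0 Y0.0
G1 X16.0 Y0.0
G1 X16.0 Y4.3
G1 X0.0 Y4.3
G1 X0.0 Y0.0
; layer 6
G0 Z14.6
G0 X0.0 Y0.0
G1 X16.0 Y0.0
G1 X16.0 Y2.1
G1 X0.0 Y2.1
G1 X0.0 Y0.0
M2 ; end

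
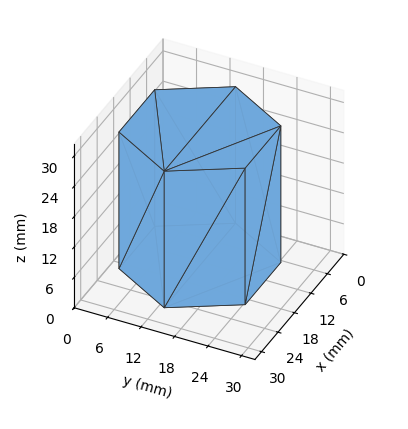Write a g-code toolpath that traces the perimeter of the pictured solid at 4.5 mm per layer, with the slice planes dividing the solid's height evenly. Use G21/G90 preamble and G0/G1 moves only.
Reading the render: the shape is a regular 6-sided prism (a cylinder approximated with 6 flat sides), circumscribed radius ≈ 13 mm, height ≈ 27 mm (dimensions read to the nearest mm from the axis ticks). For the g-code, the solid's height is divided into equal slices at the stated Δz and each level perimeter traced with G1 moves after a G0 lift.

; perimeter-only toolpath
G21 ; units = mm
G90 ; absolute positioning
G28 ; home
; layer 1
G0 Z4.5
G0 X26.0 Y13.0
G1 X19.5 Y24.3
G1 X6.5 Y24.3
G1 X0.0 Y13.0
G1 X6.5 Y1.7
G1 X19.5 Y1.7
G1 X26.0 Y13.0
; layer 2
G0 Z9.0
G0 X26.0 Y13.0
G1 X19.5 Y24.3
G1 X6.5 Y24.3
G1 X0.0 Y13.0
G1 X6.5 Y1.7
G1 X19.5 Y1.7
G1 X26.0 Y13.0
; layer 3
G0 Z13.5
G0 X26.0 Y13.0
G1 X19.5 Y24.3
G1 X6.5 Y24.3
G1 X0.0 Y13.0
G1 X6.5 Y1.7
G1 X19.5 Y1.7
G1 X26.0 Y13.0
; layer 4
G0 Z18.0
G0 X26.0 Y13.0
G1 X19.5 Y24.3
G1 X6.5 Y24.3
G1 X0.0 Y13.0
G1 X6.5 Y1.7
G1 X19.5 Y1.7
G1 X26.0 Y13.0
; layer 5
G0 Z22.5
G0 X26.0 Y13.0
G1 X19.5 Y24.3
G1 X6.5 Y24.3
G1 X0.0 Y13.0
G1 X6.5 Y1.7
G1 X19.5 Y1.7
G1 X26.0 Y13.0
; layer 6
G0 Z27.0
G0 X26.0 Y13.0
G1 X19.5 Y24.3
G1 X6.5 Y24.3
G1 X0.0 Y13.0
G1 X6.5 Y1.7
G1 X19.5 Y1.7
G1 X26.0 Y13.0
M2 ; end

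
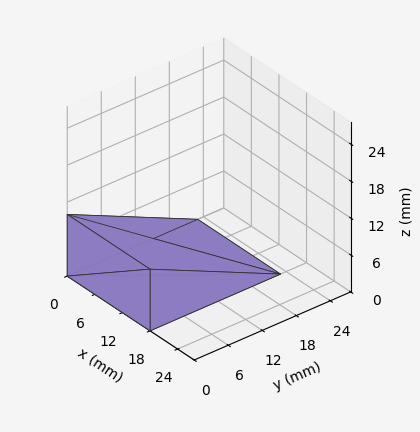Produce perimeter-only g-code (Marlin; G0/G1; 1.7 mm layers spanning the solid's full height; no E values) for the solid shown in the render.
Reading the render: the shape is a wedge (ramp): 18 × 23 mm base, rising to 10 mm along the y=0 edge and sloping linearly to z=0 at y=23 (dimensions read to the nearest mm from the axis ticks). For the g-code, the solid's height is divided into equal slices at the stated Δz and each level perimeter traced with G1 moves after a G0 lift.

; perimeter-only toolpath
G21 ; units = mm
G90 ; absolute positioning
G28 ; home
; layer 1
G0 Z1.7
G0 X0.0 Y0.0
G1 X18.0 Y0.0
G1 X18.0 Y19.2
G1 X0.0 Y19.2
G1 X0.0 Y0.0
; layer 2
G0 Z3.3
G0 X0.0 Y0.0
G1 X18.0 Y0.0
G1 X18.0 Y15.3
G1 X0.0 Y15.3
G1 X0.0 Y0.0
; layer 3
G0 Z5.0
G0 X0.0 Y0.0
G1 X18.0 Y0.0
G1 X18.0 Y11.5
G1 X0.0 Y11.5
G1 X0.0 Y0.0
; layer 4
G0 Z6.7
G0 X0.0 Y0.0
G1 X18.0 Y0.0
G1 X18.0 Y7.7
G1 X0.0 Y7.7
G1 X0.0 Y0.0
; layer 5
G0 Z8.3
G0 X0.0 Y0.0
G1 X18.0 Y0.0
G1 X18.0 Y3.8
G1 X0.0 Y3.8
G1 X0.0 Y0.0
M2 ; end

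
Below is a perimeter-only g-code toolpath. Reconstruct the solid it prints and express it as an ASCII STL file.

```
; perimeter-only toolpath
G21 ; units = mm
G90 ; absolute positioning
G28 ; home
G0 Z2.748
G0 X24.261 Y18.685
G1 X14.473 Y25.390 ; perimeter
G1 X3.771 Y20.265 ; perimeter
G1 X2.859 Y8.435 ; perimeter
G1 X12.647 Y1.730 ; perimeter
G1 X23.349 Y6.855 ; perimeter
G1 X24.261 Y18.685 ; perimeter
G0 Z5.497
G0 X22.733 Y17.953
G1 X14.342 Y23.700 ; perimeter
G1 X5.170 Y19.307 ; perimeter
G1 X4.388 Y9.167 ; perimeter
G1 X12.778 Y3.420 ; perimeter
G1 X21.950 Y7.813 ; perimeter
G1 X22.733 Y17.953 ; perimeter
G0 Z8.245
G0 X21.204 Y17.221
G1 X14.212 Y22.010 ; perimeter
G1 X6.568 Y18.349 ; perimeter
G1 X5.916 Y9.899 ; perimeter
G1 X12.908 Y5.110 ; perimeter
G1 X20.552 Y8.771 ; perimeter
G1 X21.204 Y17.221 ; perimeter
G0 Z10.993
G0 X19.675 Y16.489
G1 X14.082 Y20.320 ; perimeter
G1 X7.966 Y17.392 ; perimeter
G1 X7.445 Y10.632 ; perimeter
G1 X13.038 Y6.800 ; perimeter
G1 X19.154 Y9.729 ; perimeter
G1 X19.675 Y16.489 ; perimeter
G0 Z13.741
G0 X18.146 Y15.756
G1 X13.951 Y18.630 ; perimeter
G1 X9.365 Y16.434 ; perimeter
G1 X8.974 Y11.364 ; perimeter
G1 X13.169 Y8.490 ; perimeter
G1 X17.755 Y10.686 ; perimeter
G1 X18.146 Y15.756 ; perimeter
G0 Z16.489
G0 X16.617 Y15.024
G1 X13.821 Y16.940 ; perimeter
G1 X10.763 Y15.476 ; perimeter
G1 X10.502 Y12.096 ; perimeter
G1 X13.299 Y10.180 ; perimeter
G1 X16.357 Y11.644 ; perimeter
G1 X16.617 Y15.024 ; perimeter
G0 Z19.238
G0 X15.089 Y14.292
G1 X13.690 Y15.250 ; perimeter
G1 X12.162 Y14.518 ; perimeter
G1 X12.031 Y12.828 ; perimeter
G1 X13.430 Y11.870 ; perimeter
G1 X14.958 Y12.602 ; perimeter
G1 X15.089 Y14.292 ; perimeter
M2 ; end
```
solid part
  facet normal 0.0000 0.0000 -1.0000
    outer loop
      vertex 2.373 21.223 0.000
      vertex 14.603 27.080 0.000
      vertex 25.790 19.417 0.000
    endloop
  endfacet
  facet normal 0.0000 0.0000 -1.0000
    outer loop
      vertex 1.330 7.703 0.000
      vertex 2.373 21.223 0.000
      vertex 25.790 19.417 0.000
    endloop
  endfacet
  facet normal 0.0000 0.0000 -1.0000
    outer loop
      vertex 12.517 0.040 0.000
      vertex 1.330 7.703 0.000
      vertex 25.790 19.417 0.000
    endloop
  endfacet
  facet normal 0.0000 0.0000 -1.0000
    outer loop
      vertex 24.747 5.897 0.000
      vertex 12.517 0.040 0.000
      vertex 25.790 19.417 0.000
    endloop
  endfacet
  facet normal 0.4985 0.7277 0.4711
    outer loop
      vertex 25.790 19.417 0.000
      vertex 14.603 27.080 0.000
      vertex 13.560 13.560 21.986
    endloop
  endfacet
  facet normal -0.3810 0.7955 0.4711
    outer loop
      vertex 14.603 27.080 0.000
      vertex 2.373 21.223 0.000
      vertex 13.560 13.560 21.986
    endloop
  endfacet
  facet normal -0.8794 0.0678 0.4711
    outer loop
      vertex 2.373 21.223 0.000
      vertex 1.330 7.703 0.000
      vertex 13.560 13.560 21.986
    endloop
  endfacet
  facet normal -0.4985 -0.7277 0.4711
    outer loop
      vertex 1.330 7.703 0.000
      vertex 12.517 0.040 0.000
      vertex 13.560 13.560 21.986
    endloop
  endfacet
  facet normal 0.3810 -0.7955 0.4711
    outer loop
      vertex 12.517 0.040 0.000
      vertex 24.747 5.897 0.000
      vertex 13.560 13.560 21.986
    endloop
  endfacet
  facet normal 0.8794 -0.0678 0.4711
    outer loop
      vertex 24.747 5.897 0.000
      vertex 25.790 19.417 0.000
      vertex 13.560 13.560 21.986
    endloop
  endfacet
endsolid part

The G0 Z moves step by Δz≈2.748 mm. The G1 loops shrink linearly with z, so the solid tapers from its base footprint up to z≈22. Closing with a flat bottom cap and the tapered top and triangulating gives 10 facets — a regular 6-sided pyramid, base circumscribed radius ≈ 13.6 mm, apex at z ≈ 22 mm.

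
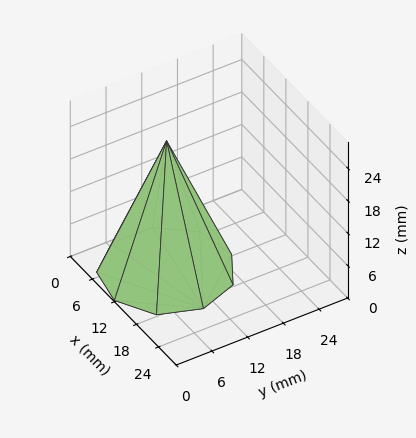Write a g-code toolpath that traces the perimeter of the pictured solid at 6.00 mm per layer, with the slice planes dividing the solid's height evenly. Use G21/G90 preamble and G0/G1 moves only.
Reading the render: the shape is a regular 9-sided pyramid, base circumscribed radius ≈ 10 mm, apex at z ≈ 24 mm (dimensions read to the nearest mm from the axis ticks). For the g-code, the solid's height is divided into equal slices at the stated Δz and each level perimeter traced with G1 moves after a G0 lift.

; perimeter-only toolpath
G21 ; units = mm
G90 ; absolute positioning
G28 ; home
; layer 1
G0 Z6.00
G0 X17.50 Y10.00
G1 X15.75 Y14.82
G1 X11.30 Y17.39
G1 X6.25 Y16.50
G1 X2.95 Y12.56
G1 X2.95 Y7.44
G1 X6.25 Y3.50
G1 X11.30 Y2.61
G1 X15.75 Y5.18
G1 X17.50 Y10.00
; layer 2
G0 Z12.00
G0 X15.00 Y10.00
G1 X13.83 Y13.21
G1 X10.87 Y14.93
G1 X7.50 Y14.33
G1 X5.30 Y11.71
G1 X5.30 Y8.29
G1 X7.50 Y5.67
G1 X10.87 Y5.08
G1 X13.83 Y6.79
G1 X15.00 Y10.00
; layer 3
G0 Z18.00
G0 X12.50 Y10.00
G1 X11.91 Y11.61
G1 X10.44 Y12.46
G1 X8.75 Y12.16
G1 X7.65 Y10.86
G1 X7.65 Y9.14
G1 X8.75 Y7.83
G1 X10.44 Y7.54
G1 X11.91 Y8.39
G1 X12.50 Y10.00
M2 ; end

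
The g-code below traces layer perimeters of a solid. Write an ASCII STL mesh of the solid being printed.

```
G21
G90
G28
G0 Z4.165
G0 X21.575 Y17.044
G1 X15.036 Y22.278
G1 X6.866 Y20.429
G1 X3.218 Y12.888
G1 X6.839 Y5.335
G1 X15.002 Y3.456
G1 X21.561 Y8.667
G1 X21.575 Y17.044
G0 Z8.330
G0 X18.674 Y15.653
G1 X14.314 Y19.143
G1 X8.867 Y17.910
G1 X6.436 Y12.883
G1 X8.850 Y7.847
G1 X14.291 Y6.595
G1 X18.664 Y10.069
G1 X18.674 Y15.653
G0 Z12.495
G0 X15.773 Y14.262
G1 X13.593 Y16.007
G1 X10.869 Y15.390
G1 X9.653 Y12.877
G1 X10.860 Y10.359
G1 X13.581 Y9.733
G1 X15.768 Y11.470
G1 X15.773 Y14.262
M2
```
solid part
  facet normal 0.0000 0.0000 -1.0000
    outer loop
      vertex 4.864 22.948 0.000
      vertex 15.758 25.414 0.000
      vertex 24.477 18.435 0.000
    endloop
  endfacet
  facet normal 0.0000 0.0000 -1.0000
    outer loop
      vertex 0.000 12.894 0.000
      vertex 4.864 22.948 0.000
      vertex 24.477 18.435 0.000
    endloop
  endfacet
  facet normal 0.0000 0.0000 -1.0000
    outer loop
      vertex 4.828 2.823 0.000
      vertex 0.000 12.894 0.000
      vertex 24.477 18.435 0.000
    endloop
  endfacet
  facet normal 0.0000 0.0000 -1.0000
    outer loop
      vertex 15.712 0.318 0.000
      vertex 4.828 2.823 0.000
      vertex 24.477 18.435 0.000
    endloop
  endfacet
  facet normal 0.0000 0.0000 -1.0000
    outer loop
      vertex 24.457 7.266 0.000
      vertex 15.712 0.318 0.000
      vertex 24.477 18.435 0.000
    endloop
  endfacet
  facet normal 0.5129 0.6408 0.5713
    outer loop
      vertex 24.477 18.435 0.000
      vertex 15.758 25.414 0.000
      vertex 12.871 12.871 16.660
    endloop
  endfacet
  facet normal -0.1812 0.8005 0.5713
    outer loop
      vertex 15.758 25.414 0.000
      vertex 4.864 22.948 0.000
      vertex 12.871 12.871 16.660
    endloop
  endfacet
  facet normal -0.7388 0.3574 0.5713
    outer loop
      vertex 4.864 22.948 0.000
      vertex 0.000 12.894 0.000
      vertex 12.871 12.871 16.660
    endloop
  endfacet
  facet normal -0.7401 -0.3548 0.5713
    outer loop
      vertex 0.000 12.894 0.000
      vertex 4.828 2.823 0.000
      vertex 12.871 12.871 16.660
    endloop
  endfacet
  facet normal -0.1841 -0.7998 0.5713
    outer loop
      vertex 4.828 2.823 0.000
      vertex 15.712 0.318 0.000
      vertex 12.871 12.871 16.660
    endloop
  endfacet
  facet normal 0.5106 -0.6426 0.5713
    outer loop
      vertex 15.712 0.318 0.000
      vertex 24.457 7.266 0.000
      vertex 12.871 12.871 16.660
    endloop
  endfacet
  facet normal 0.8208 -0.0015 0.5713
    outer loop
      vertex 24.457 7.266 0.000
      vertex 24.477 18.435 0.000
      vertex 12.871 12.871 16.660
    endloop
  endfacet
endsolid part

The G0 Z moves step by Δz≈4.165 mm. The G1 loops shrink linearly with z, so the solid tapers from its base footprint up to z≈16.7. Closing with a flat bottom cap and the tapered top and triangulating gives 12 facets — a regular 7-sided pyramid, base circumscribed radius ≈ 12.9 mm, apex at z ≈ 16.7 mm.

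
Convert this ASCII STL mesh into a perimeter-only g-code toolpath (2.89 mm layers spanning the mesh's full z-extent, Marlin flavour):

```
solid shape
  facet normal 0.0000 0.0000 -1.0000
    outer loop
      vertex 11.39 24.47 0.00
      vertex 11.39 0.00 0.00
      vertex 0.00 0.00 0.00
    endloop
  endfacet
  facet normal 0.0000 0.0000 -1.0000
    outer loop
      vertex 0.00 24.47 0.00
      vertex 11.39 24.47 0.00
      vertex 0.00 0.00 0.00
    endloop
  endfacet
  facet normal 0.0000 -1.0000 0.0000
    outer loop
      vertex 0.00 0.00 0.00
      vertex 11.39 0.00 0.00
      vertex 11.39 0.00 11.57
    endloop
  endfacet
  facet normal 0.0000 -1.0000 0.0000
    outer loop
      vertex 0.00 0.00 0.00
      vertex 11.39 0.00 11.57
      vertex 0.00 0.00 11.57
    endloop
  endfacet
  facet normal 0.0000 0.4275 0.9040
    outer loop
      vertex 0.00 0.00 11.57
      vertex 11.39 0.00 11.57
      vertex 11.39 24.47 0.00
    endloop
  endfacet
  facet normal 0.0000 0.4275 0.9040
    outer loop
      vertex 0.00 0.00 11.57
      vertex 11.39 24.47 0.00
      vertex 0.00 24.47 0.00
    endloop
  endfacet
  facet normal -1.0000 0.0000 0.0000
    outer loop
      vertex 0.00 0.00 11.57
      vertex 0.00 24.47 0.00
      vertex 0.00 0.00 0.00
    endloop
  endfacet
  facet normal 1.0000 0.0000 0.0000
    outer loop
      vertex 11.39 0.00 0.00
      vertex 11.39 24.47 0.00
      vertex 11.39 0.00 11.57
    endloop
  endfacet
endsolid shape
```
; perimeter-only toolpath
G21 ; units = mm
G90 ; absolute positioning
G28 ; home
; layer 1
G0 Z2.89
G0 X0.00 Y0.00
G1 X11.39 Y0.00
G1 X11.39 Y18.35
G1 X0.00 Y18.35
G1 X0.00 Y0.00
; layer 2
G0 Z5.79
G0 X0.00 Y0.00
G1 X11.39 Y0.00
G1 X11.39 Y12.23
G1 X0.00 Y12.23
G1 X0.00 Y0.00
; layer 3
G0 Z8.68
G0 X0.00 Y0.00
G1 X11.39 Y0.00
G1 X11.39 Y6.12
G1 X0.00 Y6.12
G1 X0.00 Y0.00
M2 ; end

The solid is a wedge (ramp): 11.4 × 24.5 mm base, rising to 11.6 mm along the y=0 edge and sloping linearly to z=0 at y=24.5. Slicing at Δz = 2.89 mm — 4 equal slices spanning the solid's height, so layer i sits at z = i·h/4 — gives 3 non-empty perimeters. Each is a 4-segment closed polygon; G0 lifts to the layer z and rapids to the start vertex, then G1 traces the edges. The cross-section shrinks linearly with z (the slice at the apex is degenerate and omitted).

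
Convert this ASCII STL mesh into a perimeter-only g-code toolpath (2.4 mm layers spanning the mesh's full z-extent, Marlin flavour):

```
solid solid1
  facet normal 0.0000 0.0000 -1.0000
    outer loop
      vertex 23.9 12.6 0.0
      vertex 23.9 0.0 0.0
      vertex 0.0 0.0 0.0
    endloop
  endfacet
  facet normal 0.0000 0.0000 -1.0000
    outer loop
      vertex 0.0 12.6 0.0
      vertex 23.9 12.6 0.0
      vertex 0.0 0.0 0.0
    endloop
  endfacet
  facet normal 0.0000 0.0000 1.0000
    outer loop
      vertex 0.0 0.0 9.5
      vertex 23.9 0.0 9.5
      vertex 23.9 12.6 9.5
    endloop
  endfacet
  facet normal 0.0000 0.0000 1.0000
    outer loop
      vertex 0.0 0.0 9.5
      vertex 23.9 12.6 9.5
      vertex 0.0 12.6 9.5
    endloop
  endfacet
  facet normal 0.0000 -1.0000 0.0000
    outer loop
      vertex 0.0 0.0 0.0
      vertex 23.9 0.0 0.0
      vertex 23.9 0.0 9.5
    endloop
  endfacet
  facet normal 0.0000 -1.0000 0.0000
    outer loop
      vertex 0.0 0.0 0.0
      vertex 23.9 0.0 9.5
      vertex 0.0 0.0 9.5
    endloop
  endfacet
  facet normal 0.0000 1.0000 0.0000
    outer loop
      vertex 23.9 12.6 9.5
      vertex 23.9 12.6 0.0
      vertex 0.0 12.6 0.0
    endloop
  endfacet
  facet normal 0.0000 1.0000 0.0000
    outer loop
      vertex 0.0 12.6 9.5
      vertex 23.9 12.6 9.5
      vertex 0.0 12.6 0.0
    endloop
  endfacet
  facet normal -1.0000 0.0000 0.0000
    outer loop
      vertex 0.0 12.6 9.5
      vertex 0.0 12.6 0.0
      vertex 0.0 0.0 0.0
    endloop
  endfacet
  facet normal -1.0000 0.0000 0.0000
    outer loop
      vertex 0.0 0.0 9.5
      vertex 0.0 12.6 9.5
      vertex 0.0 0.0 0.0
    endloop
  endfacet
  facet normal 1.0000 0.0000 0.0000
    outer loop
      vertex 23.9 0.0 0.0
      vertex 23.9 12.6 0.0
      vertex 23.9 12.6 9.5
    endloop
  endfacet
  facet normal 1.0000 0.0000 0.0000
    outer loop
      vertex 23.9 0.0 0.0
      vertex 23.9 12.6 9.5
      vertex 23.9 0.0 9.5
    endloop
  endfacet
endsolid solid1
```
; perimeter-only toolpath
G21 ; units = mm
G90 ; absolute positioning
G28 ; home
; layer 1
G0 Z2.4
G0 X0.0 Y0.0
G1 X23.9 Y0.0
G1 X23.9 Y12.6
G1 X0.0 Y12.6
G1 X0.0 Y0.0
; layer 2
G0 Z4.8
G0 X0.0 Y0.0
G1 X23.9 Y0.0
G1 X23.9 Y12.6
G1 X0.0 Y12.6
G1 X0.0 Y0.0
; layer 3
G0 Z7.1
G0 X0.0 Y0.0
G1 X23.9 Y0.0
G1 X23.9 Y12.6
G1 X0.0 Y12.6
G1 X0.0 Y0.0
; layer 4
G0 Z9.5
G0 X0.0 Y0.0
G1 X23.9 Y0.0
G1 X23.9 Y12.6
G1 X0.0 Y12.6
G1 X0.0 Y0.0
M2 ; end

The solid is a rectangular box, roughly 23.9 × 12.6 mm footprint and 9.5 mm tall. Slicing at Δz = 2.4 mm — 4 equal slices spanning the solid's height, so layer i sits at z = i·h/4 — gives 4 non-empty perimeters. Each is a 4-segment closed polygon; G0 lifts to the layer z and rapids to the start vertex, then G1 traces the edges.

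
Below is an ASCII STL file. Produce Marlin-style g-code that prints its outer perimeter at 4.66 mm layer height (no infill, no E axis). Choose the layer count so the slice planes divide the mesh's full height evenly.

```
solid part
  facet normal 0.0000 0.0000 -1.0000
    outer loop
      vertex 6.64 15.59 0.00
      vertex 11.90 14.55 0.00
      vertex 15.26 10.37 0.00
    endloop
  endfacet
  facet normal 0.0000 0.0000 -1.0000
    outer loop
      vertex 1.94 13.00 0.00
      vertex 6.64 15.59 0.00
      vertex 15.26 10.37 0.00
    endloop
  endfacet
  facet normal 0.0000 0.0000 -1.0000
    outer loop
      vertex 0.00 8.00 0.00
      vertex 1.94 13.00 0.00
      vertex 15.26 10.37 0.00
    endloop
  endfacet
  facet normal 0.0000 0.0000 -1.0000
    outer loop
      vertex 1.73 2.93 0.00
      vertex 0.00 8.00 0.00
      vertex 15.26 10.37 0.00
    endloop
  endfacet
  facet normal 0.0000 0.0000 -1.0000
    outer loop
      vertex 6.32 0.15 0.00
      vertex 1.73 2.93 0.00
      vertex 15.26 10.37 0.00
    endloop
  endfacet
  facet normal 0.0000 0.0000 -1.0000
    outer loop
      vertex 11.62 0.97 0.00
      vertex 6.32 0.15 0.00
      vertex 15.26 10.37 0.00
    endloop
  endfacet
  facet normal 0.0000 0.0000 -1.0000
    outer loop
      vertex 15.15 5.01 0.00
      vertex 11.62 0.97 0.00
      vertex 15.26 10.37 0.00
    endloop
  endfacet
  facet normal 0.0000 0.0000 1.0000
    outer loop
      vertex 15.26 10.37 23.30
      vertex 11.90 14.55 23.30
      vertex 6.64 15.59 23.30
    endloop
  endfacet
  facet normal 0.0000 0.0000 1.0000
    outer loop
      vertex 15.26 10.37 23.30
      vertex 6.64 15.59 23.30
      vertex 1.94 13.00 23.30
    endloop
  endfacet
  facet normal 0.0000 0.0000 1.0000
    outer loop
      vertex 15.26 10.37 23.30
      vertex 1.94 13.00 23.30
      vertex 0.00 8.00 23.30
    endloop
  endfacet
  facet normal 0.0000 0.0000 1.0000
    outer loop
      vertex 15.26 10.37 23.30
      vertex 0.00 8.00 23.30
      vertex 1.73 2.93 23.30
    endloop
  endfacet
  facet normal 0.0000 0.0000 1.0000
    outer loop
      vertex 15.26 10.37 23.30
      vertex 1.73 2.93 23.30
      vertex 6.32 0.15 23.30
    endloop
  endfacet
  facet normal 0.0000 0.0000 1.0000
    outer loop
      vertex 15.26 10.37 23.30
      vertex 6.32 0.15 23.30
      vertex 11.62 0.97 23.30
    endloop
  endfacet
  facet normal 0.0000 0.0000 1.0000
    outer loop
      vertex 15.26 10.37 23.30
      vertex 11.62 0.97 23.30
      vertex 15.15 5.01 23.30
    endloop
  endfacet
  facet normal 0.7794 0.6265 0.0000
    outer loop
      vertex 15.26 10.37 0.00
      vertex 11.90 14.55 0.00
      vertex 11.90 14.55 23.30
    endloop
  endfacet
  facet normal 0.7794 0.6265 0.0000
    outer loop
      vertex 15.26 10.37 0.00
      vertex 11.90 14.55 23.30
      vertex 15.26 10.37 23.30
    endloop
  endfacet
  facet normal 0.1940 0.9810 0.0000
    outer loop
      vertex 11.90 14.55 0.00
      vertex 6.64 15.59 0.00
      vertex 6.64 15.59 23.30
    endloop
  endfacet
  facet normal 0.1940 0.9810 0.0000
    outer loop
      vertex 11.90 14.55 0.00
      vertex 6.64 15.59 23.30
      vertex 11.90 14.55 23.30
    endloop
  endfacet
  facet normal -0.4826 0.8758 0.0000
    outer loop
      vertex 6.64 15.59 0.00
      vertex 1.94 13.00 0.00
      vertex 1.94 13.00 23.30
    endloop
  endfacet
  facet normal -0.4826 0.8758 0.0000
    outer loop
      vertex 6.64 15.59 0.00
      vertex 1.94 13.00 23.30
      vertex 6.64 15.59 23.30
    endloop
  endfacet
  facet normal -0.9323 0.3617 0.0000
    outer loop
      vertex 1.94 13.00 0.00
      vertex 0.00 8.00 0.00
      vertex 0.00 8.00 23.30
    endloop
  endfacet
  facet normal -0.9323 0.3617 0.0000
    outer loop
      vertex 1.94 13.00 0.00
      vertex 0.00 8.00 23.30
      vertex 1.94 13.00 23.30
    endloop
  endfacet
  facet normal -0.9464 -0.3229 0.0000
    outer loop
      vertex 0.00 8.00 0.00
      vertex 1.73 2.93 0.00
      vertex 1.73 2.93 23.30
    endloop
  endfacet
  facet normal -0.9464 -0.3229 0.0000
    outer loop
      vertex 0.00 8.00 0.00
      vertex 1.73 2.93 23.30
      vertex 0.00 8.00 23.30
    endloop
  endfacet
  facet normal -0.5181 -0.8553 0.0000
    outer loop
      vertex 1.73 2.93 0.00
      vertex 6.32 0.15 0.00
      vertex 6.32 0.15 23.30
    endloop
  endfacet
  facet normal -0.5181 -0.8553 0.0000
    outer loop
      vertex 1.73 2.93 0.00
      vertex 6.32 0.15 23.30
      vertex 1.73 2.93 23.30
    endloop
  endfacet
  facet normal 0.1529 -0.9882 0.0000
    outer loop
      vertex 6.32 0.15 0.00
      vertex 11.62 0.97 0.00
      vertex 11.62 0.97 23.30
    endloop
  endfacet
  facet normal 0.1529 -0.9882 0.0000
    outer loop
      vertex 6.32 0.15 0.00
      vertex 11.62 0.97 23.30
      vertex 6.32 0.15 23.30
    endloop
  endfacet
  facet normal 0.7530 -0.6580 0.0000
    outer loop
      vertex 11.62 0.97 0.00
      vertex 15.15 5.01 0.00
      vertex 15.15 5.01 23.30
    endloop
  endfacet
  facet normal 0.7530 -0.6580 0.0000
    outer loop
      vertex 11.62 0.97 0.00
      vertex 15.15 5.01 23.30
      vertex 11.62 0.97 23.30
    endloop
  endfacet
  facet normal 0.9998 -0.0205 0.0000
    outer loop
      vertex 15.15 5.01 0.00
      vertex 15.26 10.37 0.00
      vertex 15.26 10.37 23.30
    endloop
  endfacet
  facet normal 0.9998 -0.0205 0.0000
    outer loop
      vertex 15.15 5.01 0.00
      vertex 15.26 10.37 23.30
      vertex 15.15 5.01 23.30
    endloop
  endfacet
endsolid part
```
; perimeter-only toolpath
G21 ; units = mm
G90 ; absolute positioning
G28 ; home
; layer 1
G0 Z4.66
G0 X15.26 Y10.37
G1 X11.90 Y14.55
G1 X6.64 Y15.59
G1 X1.94 Y13.00
G1 X0.00 Y8.00
G1 X1.73 Y2.93
G1 X6.32 Y0.15
G1 X11.62 Y0.97
G1 X15.15 Y5.01
G1 X15.26 Y10.37
; layer 2
G0 Z9.32
G0 X15.26 Y10.37
G1 X11.90 Y14.55
G1 X6.64 Y15.59
G1 X1.94 Y13.00
G1 X0.00 Y8.00
G1 X1.73 Y2.93
G1 X6.32 Y0.15
G1 X11.62 Y0.97
G1 X15.15 Y5.01
G1 X15.26 Y10.37
; layer 3
G0 Z13.98
G0 X15.26 Y10.37
G1 X11.90 Y14.55
G1 X6.64 Y15.59
G1 X1.94 Y13.00
G1 X0.00 Y8.00
G1 X1.73 Y2.93
G1 X6.32 Y0.15
G1 X11.62 Y0.97
G1 X15.15 Y5.01
G1 X15.26 Y10.37
; layer 4
G0 Z18.64
G0 X15.26 Y10.37
G1 X11.90 Y14.55
G1 X6.64 Y15.59
G1 X1.94 Y13.00
G1 X0.00 Y8.00
G1 X1.73 Y2.93
G1 X6.32 Y0.15
G1 X11.62 Y0.97
G1 X15.15 Y5.01
G1 X15.26 Y10.37
; layer 5
G0 Z23.30
G0 X15.26 Y10.37
G1 X11.90 Y14.55
G1 X6.64 Y15.59
G1 X1.94 Y13.00
G1 X0.00 Y8.00
G1 X1.73 Y2.93
G1 X6.32 Y0.15
G1 X11.62 Y0.97
G1 X15.15 Y5.01
G1 X15.26 Y10.37
M2 ; end

The solid is a regular 9-sided prism (a cylinder approximated with 9 flat sides), circumscribed radius ≈ 7.84 mm, height ≈ 23.3 mm. Slicing at Δz = 4.66 mm — 5 equal slices spanning the solid's height, so layer i sits at z = i·h/5 — gives 5 non-empty perimeters. Each is a 9-segment closed polygon; G0 lifts to the layer z and rapids to the start vertex, then G1 traces the edges.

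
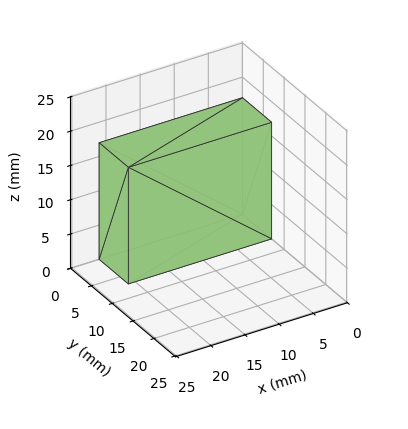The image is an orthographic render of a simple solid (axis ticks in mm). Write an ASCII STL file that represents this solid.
Reading the render: the shape is a rectangular box, roughly 21 × 7 mm footprint and 17 mm tall (dimensions read to the nearest mm from the axis ticks). For the STL, each face is triangulated and given an outward normal.

solid part
  facet normal 0.0000 0.0000 -1.0000
    outer loop
      vertex 21.0 7.0 0.0
      vertex 21.0 0.0 0.0
      vertex 0.0 0.0 0.0
    endloop
  endfacet
  facet normal 0.0000 0.0000 -1.0000
    outer loop
      vertex 0.0 7.0 0.0
      vertex 21.0 7.0 0.0
      vertex 0.0 0.0 0.0
    endloop
  endfacet
  facet normal 0.0000 0.0000 1.0000
    outer loop
      vertex 0.0 0.0 17.0
      vertex 21.0 0.0 17.0
      vertex 21.0 7.0 17.0
    endloop
  endfacet
  facet normal 0.0000 0.0000 1.0000
    outer loop
      vertex 0.0 0.0 17.0
      vertex 21.0 7.0 17.0
      vertex 0.0 7.0 17.0
    endloop
  endfacet
  facet normal 0.0000 -1.0000 0.0000
    outer loop
      vertex 0.0 0.0 0.0
      vertex 21.0 0.0 0.0
      vertex 21.0 0.0 17.0
    endloop
  endfacet
  facet normal 0.0000 -1.0000 0.0000
    outer loop
      vertex 0.0 0.0 0.0
      vertex 21.0 0.0 17.0
      vertex 0.0 0.0 17.0
    endloop
  endfacet
  facet normal 0.0000 1.0000 0.0000
    outer loop
      vertex 21.0 7.0 17.0
      vertex 21.0 7.0 0.0
      vertex 0.0 7.0 0.0
    endloop
  endfacet
  facet normal 0.0000 1.0000 0.0000
    outer loop
      vertex 0.0 7.0 17.0
      vertex 21.0 7.0 17.0
      vertex 0.0 7.0 0.0
    endloop
  endfacet
  facet normal -1.0000 0.0000 0.0000
    outer loop
      vertex 0.0 7.0 17.0
      vertex 0.0 7.0 0.0
      vertex 0.0 0.0 0.0
    endloop
  endfacet
  facet normal -1.0000 0.0000 0.0000
    outer loop
      vertex 0.0 0.0 17.0
      vertex 0.0 7.0 17.0
      vertex 0.0 0.0 0.0
    endloop
  endfacet
  facet normal 1.0000 0.0000 0.0000
    outer loop
      vertex 21.0 0.0 0.0
      vertex 21.0 7.0 0.0
      vertex 21.0 7.0 17.0
    endloop
  endfacet
  facet normal 1.0000 0.0000 0.0000
    outer loop
      vertex 21.0 0.0 0.0
      vertex 21.0 7.0 17.0
      vertex 21.0 0.0 17.0
    endloop
  endfacet
endsolid part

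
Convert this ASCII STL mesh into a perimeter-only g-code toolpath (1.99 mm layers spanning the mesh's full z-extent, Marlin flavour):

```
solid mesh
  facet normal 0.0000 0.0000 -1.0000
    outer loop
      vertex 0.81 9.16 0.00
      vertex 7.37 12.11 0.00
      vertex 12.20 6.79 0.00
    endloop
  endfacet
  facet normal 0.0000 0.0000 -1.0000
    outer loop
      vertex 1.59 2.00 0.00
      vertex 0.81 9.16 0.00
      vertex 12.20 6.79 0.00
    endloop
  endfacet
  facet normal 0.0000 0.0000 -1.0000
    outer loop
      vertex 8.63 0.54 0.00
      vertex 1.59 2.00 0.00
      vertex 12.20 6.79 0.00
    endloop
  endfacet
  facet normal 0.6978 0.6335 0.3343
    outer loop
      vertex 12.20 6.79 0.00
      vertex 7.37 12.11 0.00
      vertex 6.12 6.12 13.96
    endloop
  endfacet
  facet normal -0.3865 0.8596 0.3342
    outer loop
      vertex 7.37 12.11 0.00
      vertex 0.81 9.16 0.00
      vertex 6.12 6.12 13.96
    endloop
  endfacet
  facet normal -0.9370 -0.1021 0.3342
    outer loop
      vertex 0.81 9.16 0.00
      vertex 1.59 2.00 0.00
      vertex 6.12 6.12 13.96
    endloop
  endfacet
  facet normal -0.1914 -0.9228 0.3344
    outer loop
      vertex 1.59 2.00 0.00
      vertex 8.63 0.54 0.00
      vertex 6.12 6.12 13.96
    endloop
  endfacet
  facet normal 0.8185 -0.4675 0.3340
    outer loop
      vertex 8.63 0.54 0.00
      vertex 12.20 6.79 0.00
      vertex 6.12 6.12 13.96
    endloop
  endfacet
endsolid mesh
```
; perimeter-only toolpath
G21 ; units = mm
G90 ; absolute positioning
G28 ; home
; layer 1
G0 Z1.99
G0 X11.33 Y6.69
G1 X7.19 Y11.25
G1 X1.57 Y8.73
G1 X2.24 Y2.59
G1 X8.27 Y1.34
G1 X11.33 Y6.69
; layer 2
G0 Z3.99
G0 X10.46 Y6.60
G1 X7.01 Y10.40
G1 X2.33 Y8.29
G1 X2.88 Y3.18
G1 X7.91 Y2.13
G1 X10.46 Y6.60
; layer 3
G0 Z5.98
G0 X9.59 Y6.50
G1 X6.83 Y9.54
G1 X3.09 Y7.86
G1 X3.53 Y3.77
G1 X7.55 Y2.93
G1 X9.59 Y6.50
; layer 4
G0 Z7.98
G0 X8.73 Y6.41
G1 X6.66 Y8.69
G1 X3.84 Y7.42
G1 X4.18 Y4.35
G1 X7.20 Y3.73
G1 X8.73 Y6.41
; layer 5
G0 Z9.97
G0 X7.86 Y6.31
G1 X6.48 Y7.83
G1 X4.60 Y6.99
G1 X4.83 Y4.94
G1 X6.84 Y4.53
G1 X7.86 Y6.31
; layer 6
G0 Z11.97
G0 X6.99 Y6.22
G1 X6.30 Y6.98
G1 X5.36 Y6.55
G1 X5.47 Y5.53
G1 X6.48 Y5.32
G1 X6.99 Y6.22
M2 ; end

The solid is a regular 5-sided pyramid, base circumscribed radius ≈ 6.12 mm, apex at z ≈ 14 mm. Slicing at Δz = 1.99 mm — 7 equal slices spanning the solid's height, so layer i sits at z = i·h/7 — gives 6 non-empty perimeters. Each is a 5-segment closed polygon; G0 lifts to the layer z and rapids to the start vertex, then G1 traces the edges. The cross-section shrinks linearly with z (the slice at the apex is degenerate and omitted).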